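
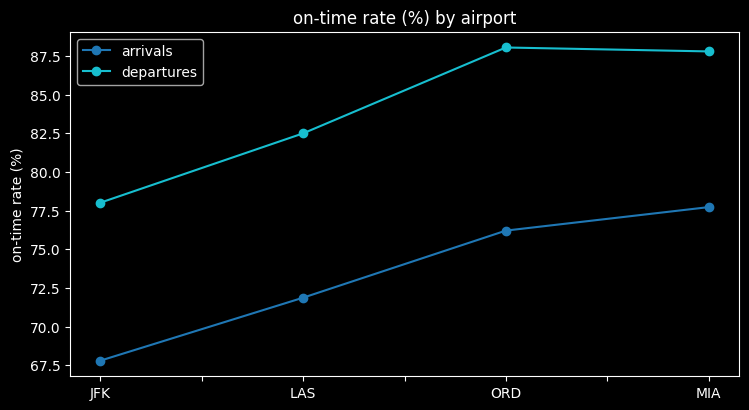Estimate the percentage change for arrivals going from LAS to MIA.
≈ +8.3%

LAS ≈ 72, MIA ≈ 78; (78 − 72) / 72 ≈ +8.3%.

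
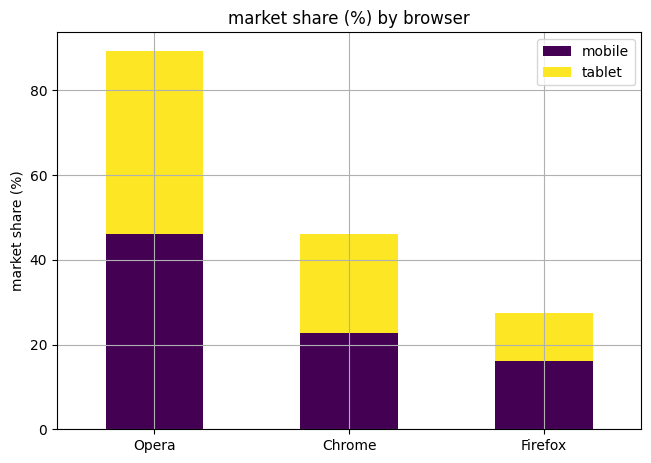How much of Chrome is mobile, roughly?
mobile top ≈ 20, bottom ≈ 0; segment ≈ 20.

≈ 20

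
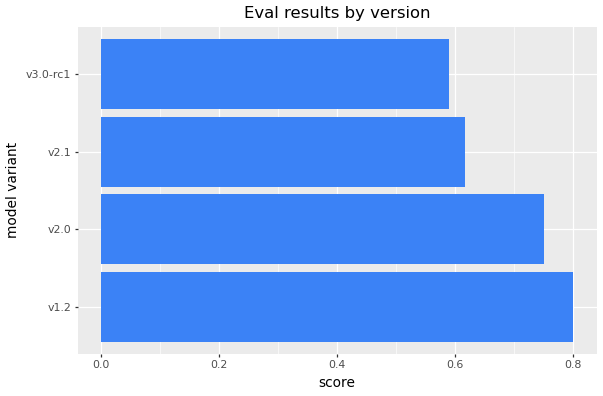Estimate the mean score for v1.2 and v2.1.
(0.8 + 0.6) / 2 ≈ 0.7.

≈ 0.7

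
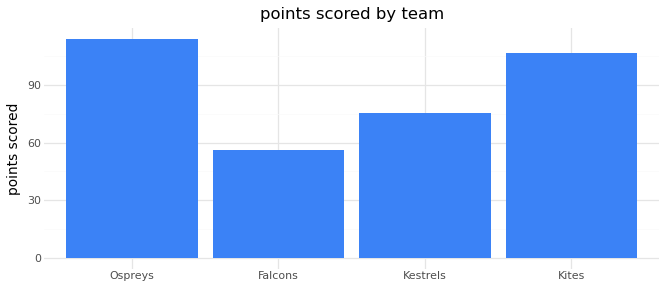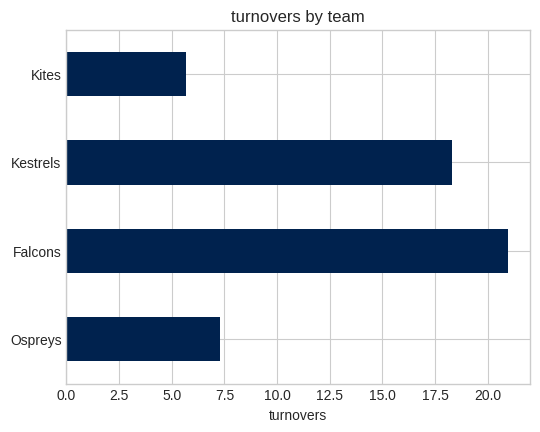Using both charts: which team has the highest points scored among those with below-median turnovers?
Ospreys

Chart 2 median turnovers ≈ 12; below-median teams: Ospreys, Kites. Among those, Ospreys has the highest points scored (≈ 120).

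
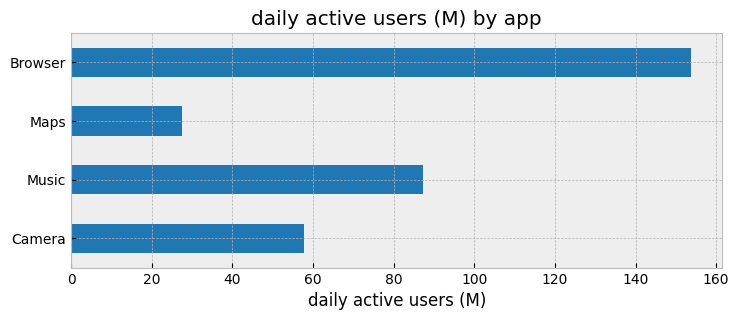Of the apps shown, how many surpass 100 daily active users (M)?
Above 100: Browser.

1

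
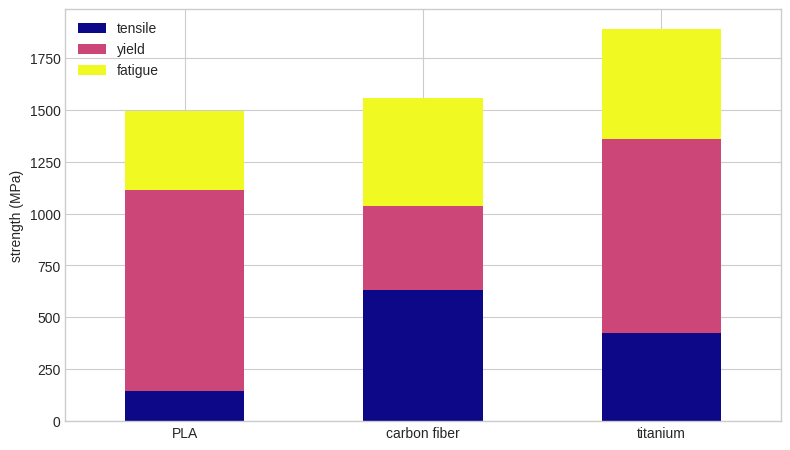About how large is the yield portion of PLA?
≈ 1000

yield top ≈ 1200, bottom ≈ 200; segment ≈ 1000.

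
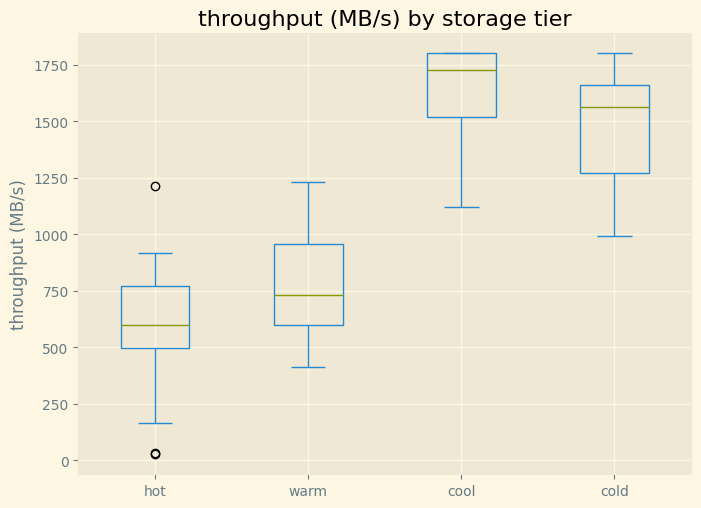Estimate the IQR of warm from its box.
≈ 400

Q3 ≈ 1000, Q1 ≈ 600; IQR ≈ 400.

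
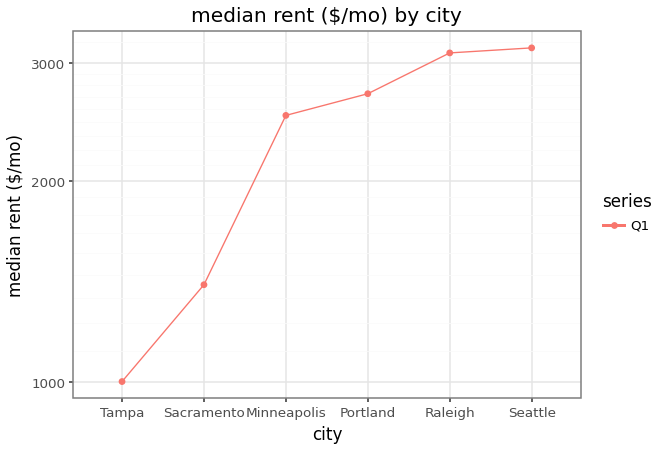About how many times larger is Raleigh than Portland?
Raleigh ≈ 3200, Portland ≈ 2600; 3200/2600 ≈ 1.23.

≈ 1.23×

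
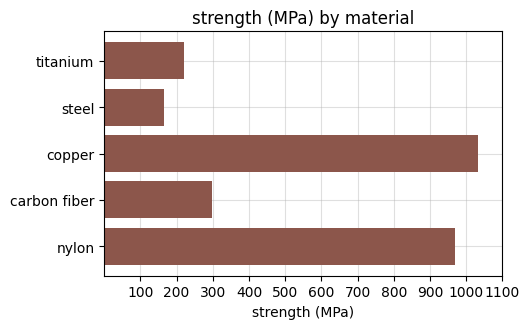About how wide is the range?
≈ 800

Max copper ≈ 1000, min steel ≈ 200; range ≈ 800.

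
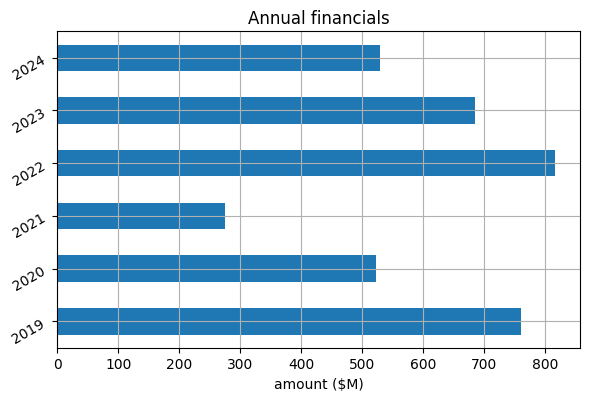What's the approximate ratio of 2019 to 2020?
≈ 1.6×

2019 ≈ 800, 2020 ≈ 500; 800/500 ≈ 1.6.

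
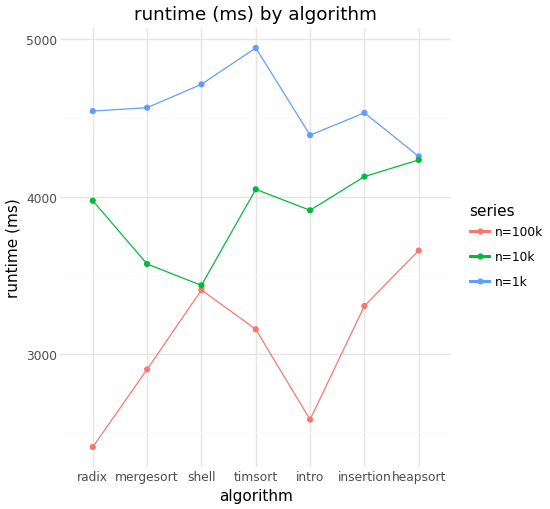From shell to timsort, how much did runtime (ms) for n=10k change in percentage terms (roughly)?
shell ≈ 3500, timsort ≈ 4000; (4000 − 3500) / 3500 ≈ +14.3%.

≈ +14.3%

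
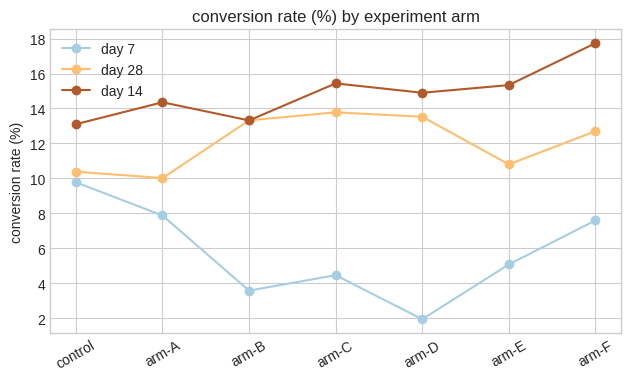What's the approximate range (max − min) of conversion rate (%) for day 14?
Max arm-F ≈ 18, min control ≈ 14; range ≈ 4.

≈ 4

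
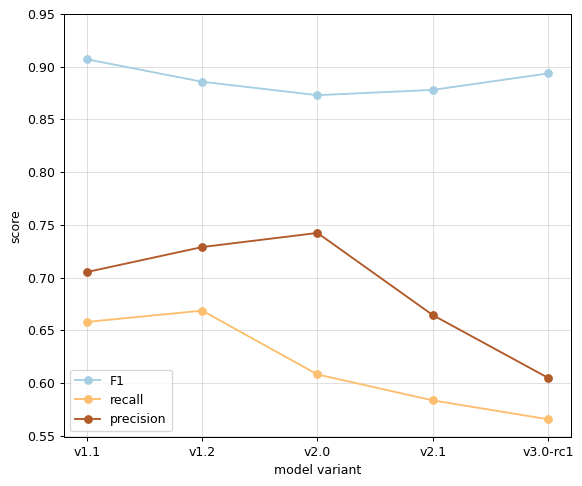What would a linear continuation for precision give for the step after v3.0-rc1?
≈ 0.525

Last three: 0.75, 0.65, 0.60 → slope ≈ -0.075/step → next ≈ 0.525.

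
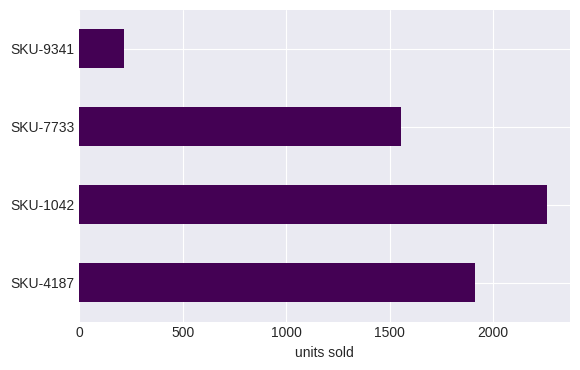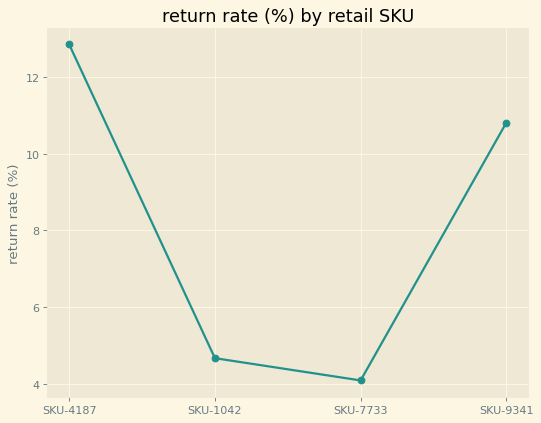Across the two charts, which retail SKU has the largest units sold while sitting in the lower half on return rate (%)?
SKU-1042

Chart 2 median return rate (%) ≈ 8; below-median retail SKUs: SKU-1042, SKU-7733. Among those, SKU-1042 has the highest units sold (≈ 2500).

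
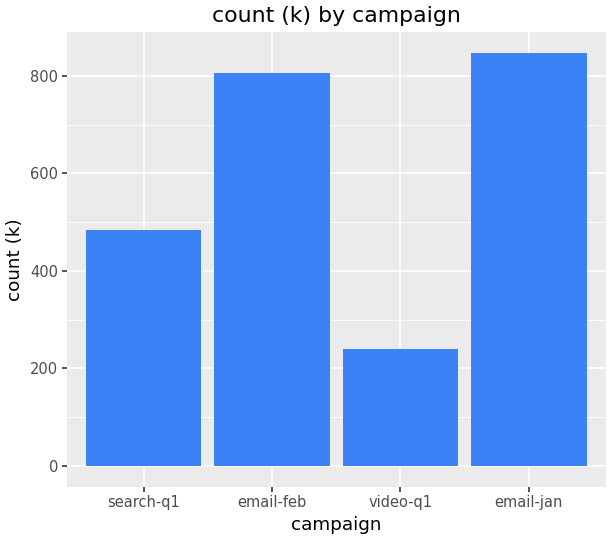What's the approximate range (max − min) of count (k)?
Max email-jan ≈ 800, min video-q1 ≈ 200; range ≈ 600.

≈ 600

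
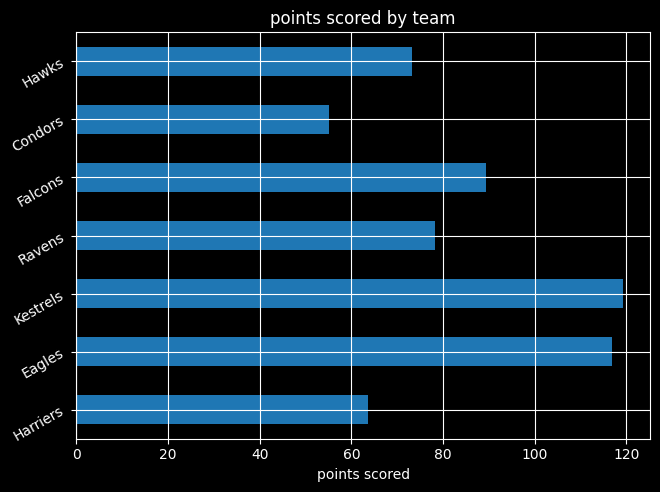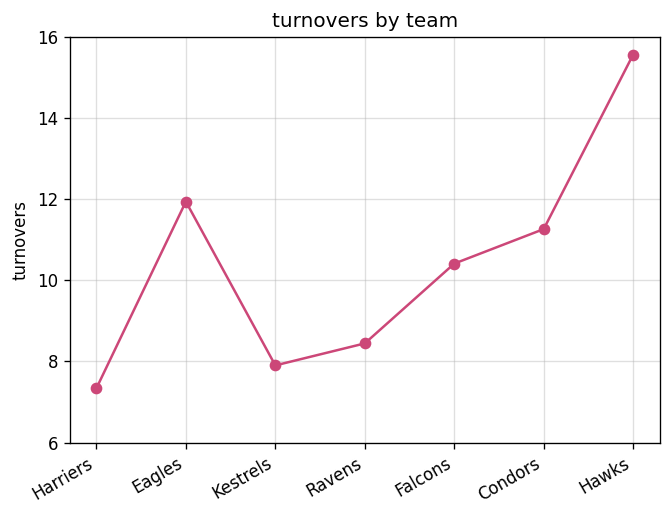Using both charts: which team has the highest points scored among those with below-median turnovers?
Kestrels

Chart 2 median turnovers ≈ 10; below-median teams: Harriers, Kestrels, Ravens. Among those, Kestrels has the highest points scored (≈ 120).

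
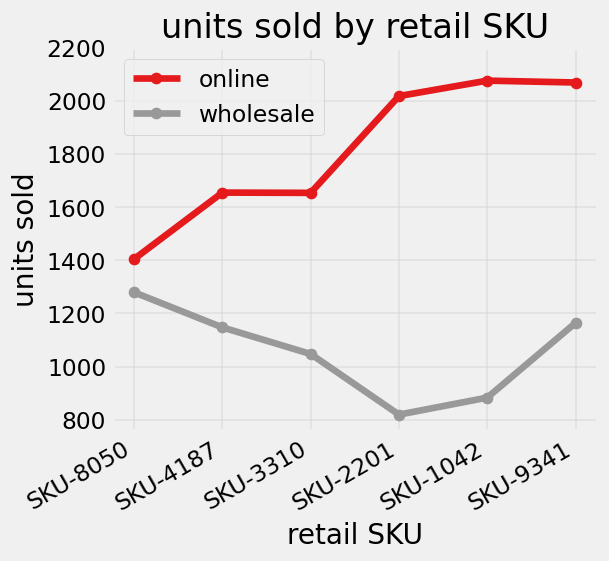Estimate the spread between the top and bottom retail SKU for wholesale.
≈ 400

Max SKU-8050 ≈ 1200, min SKU-2201 ≈ 800; range ≈ 400.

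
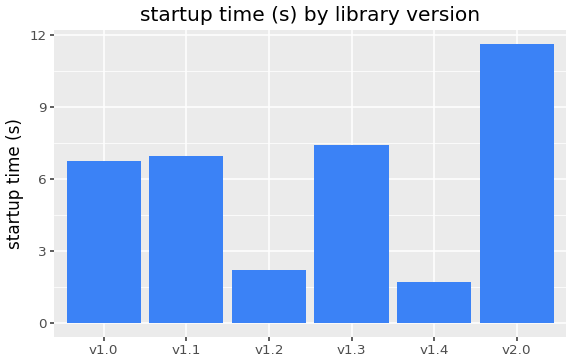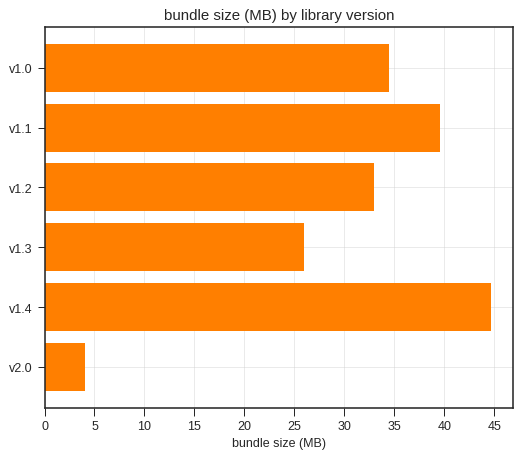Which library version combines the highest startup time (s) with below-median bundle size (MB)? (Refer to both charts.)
v2.0

Chart 2 median bundle size (MB) ≈ 35; below-median library versions: v1.2, v1.3, v2.0. Among those, v2.0 has the highest startup time (s) (≈ 12).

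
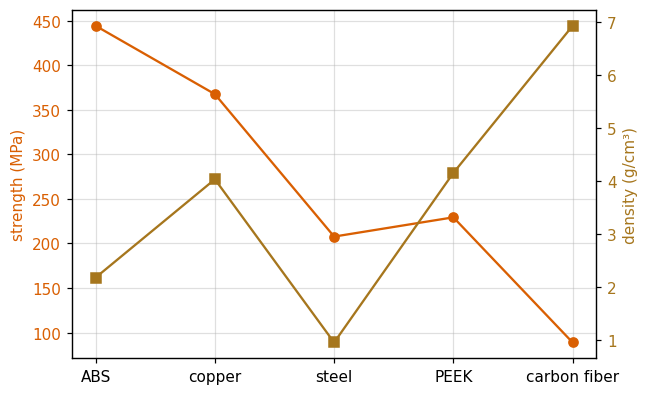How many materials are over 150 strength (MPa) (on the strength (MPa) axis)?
4

Above 150: ABS, copper, steel, PEEK.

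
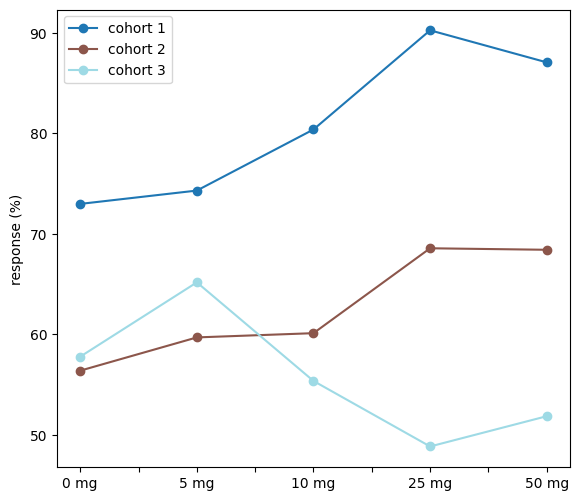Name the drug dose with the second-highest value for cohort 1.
Top 3 for cohort 1: 25 mg ≈ 90, 50 mg ≈ 85, 10 mg ≈ 80.

50 mg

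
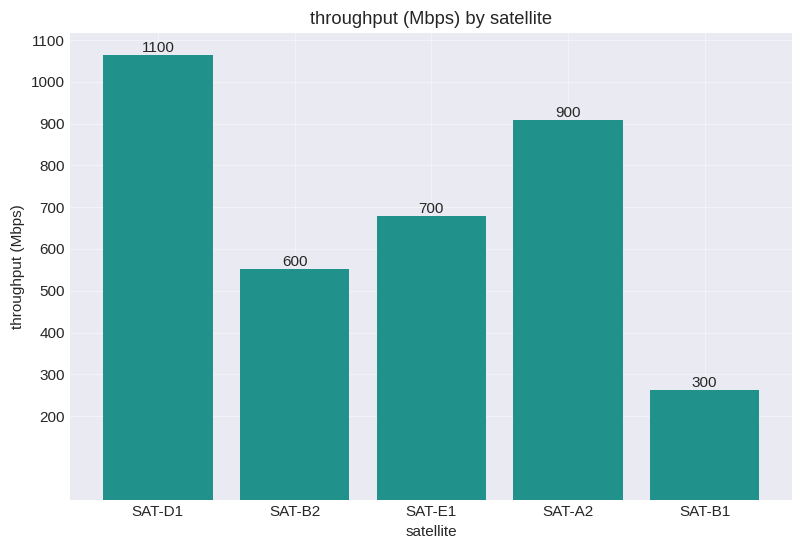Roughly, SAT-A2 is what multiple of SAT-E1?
≈ 1.29×

SAT-A2 ≈ 900, SAT-E1 ≈ 700; 900/700 ≈ 1.29.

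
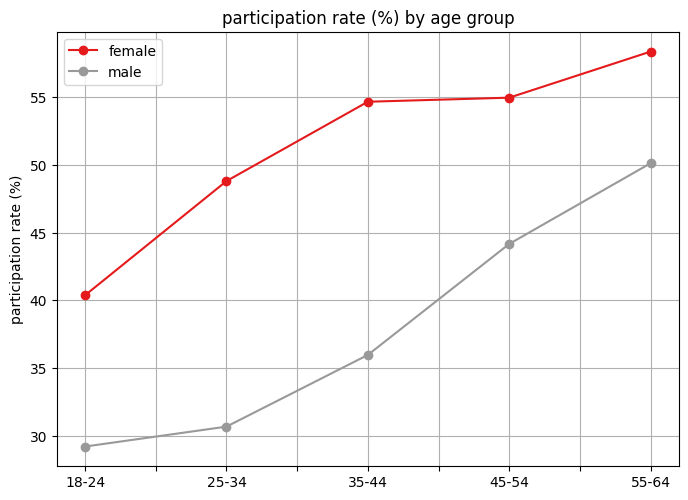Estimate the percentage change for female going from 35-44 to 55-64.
35-44 ≈ 55, 55-64 ≈ 60; (60 − 55) / 55 ≈ +9.1%.

≈ +9.1%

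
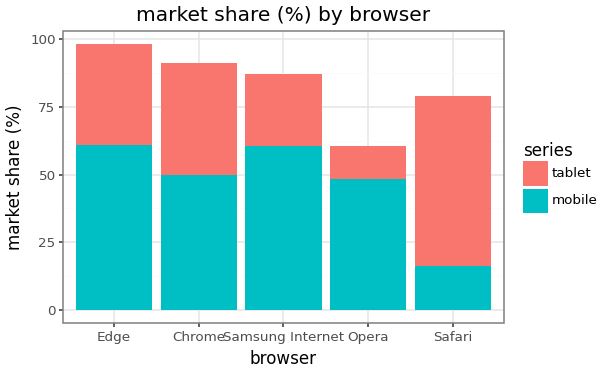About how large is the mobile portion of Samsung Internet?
≈ 60

mobile top ≈ 60, bottom ≈ 0; segment ≈ 60.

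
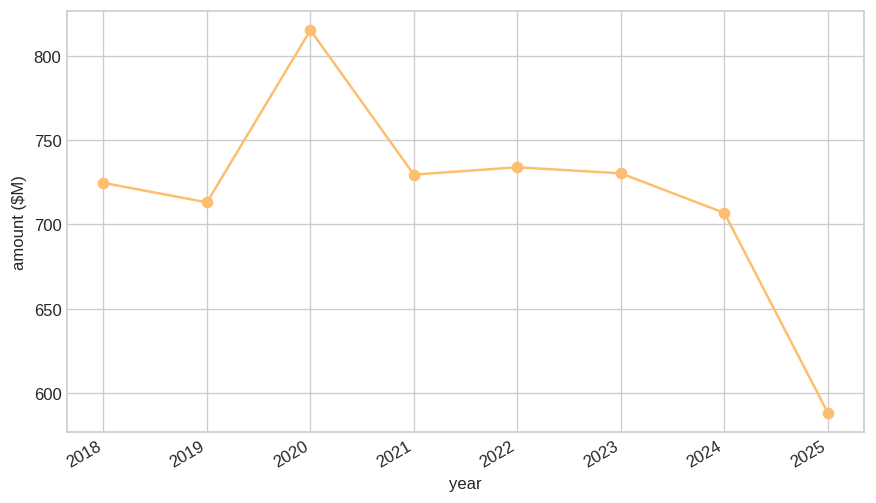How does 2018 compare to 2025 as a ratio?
≈ 1.24×

2018 ≈ 720, 2025 ≈ 580; 720/580 ≈ 1.24.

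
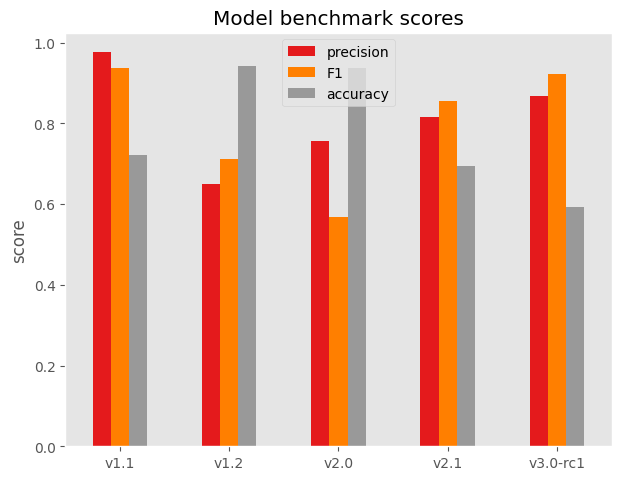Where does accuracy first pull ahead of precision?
v1.2

v1.1: accuracy ≈ 0.7 vs precision ≈ 1.0 (not yet); v1.2: accuracy ≈ 0.9 vs precision ≈ 0.7 (first crossover).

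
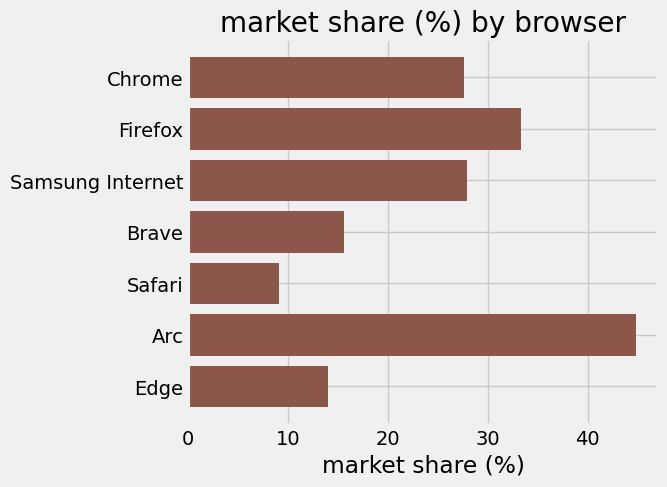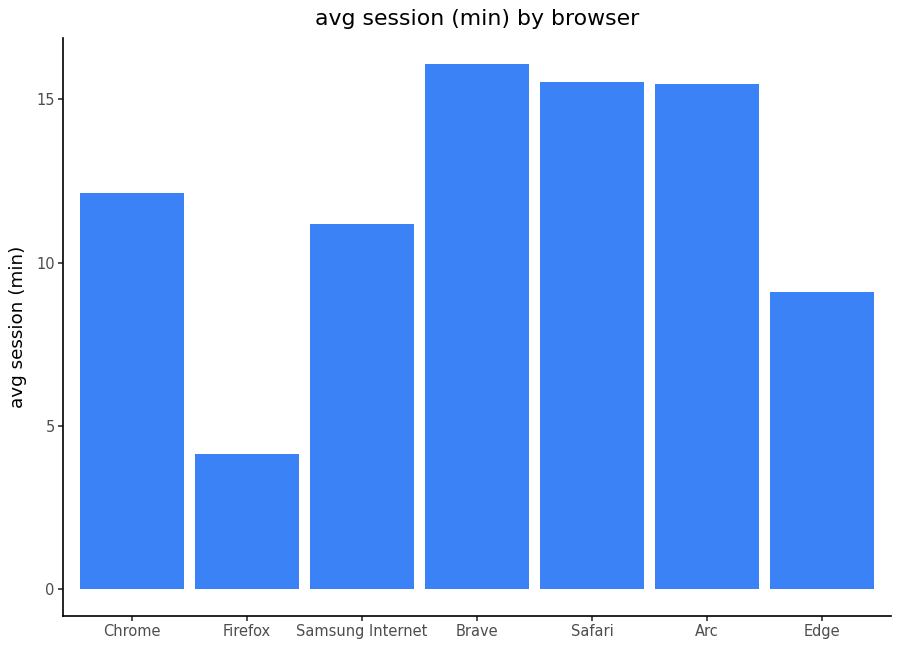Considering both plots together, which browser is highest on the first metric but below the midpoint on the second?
Firefox

Chart 2 median avg session (min) ≈ 12; below-median browsers: Firefox, Samsung Internet, Edge. Among those, Firefox has the highest market share (%) (≈ 35).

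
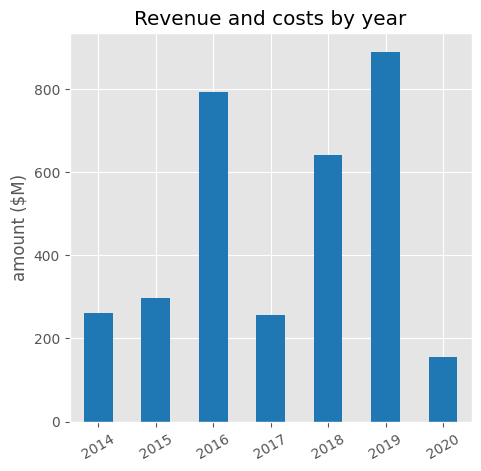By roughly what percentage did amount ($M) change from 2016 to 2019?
≈ +12.5%

2016 ≈ 800, 2019 ≈ 900; (900 − 800) / 800 ≈ +12.5%.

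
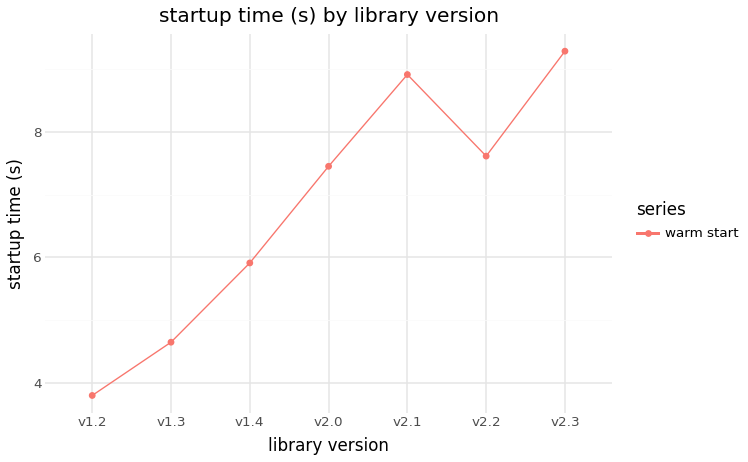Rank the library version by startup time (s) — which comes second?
Top 3: v2.3 ≈ 9.5, v2.1 ≈ 9.0, v2.2 ≈ 7.5.

v2.1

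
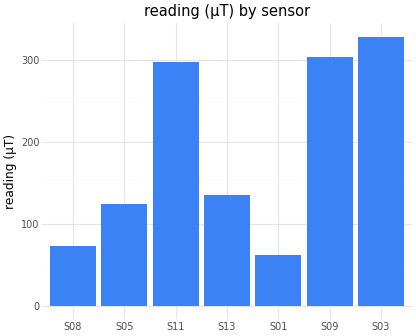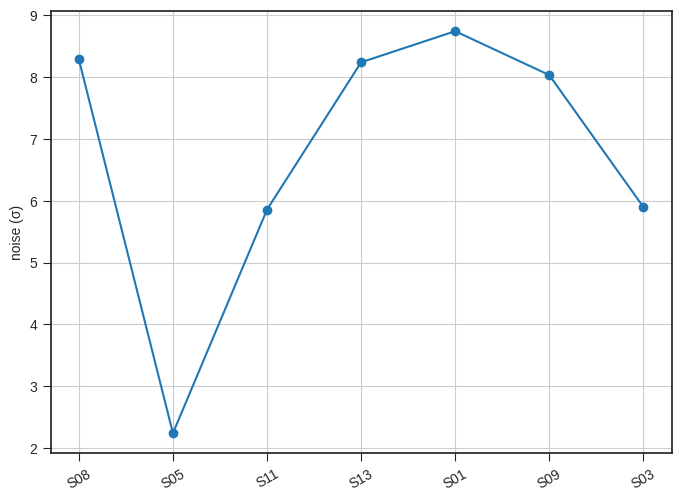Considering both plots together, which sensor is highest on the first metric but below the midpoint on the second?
S03

Chart 2 median noise (σ) ≈ 8; below-median sensors: S05, S11, S03. Among those, S03 has the highest reading (µT) (≈ 350).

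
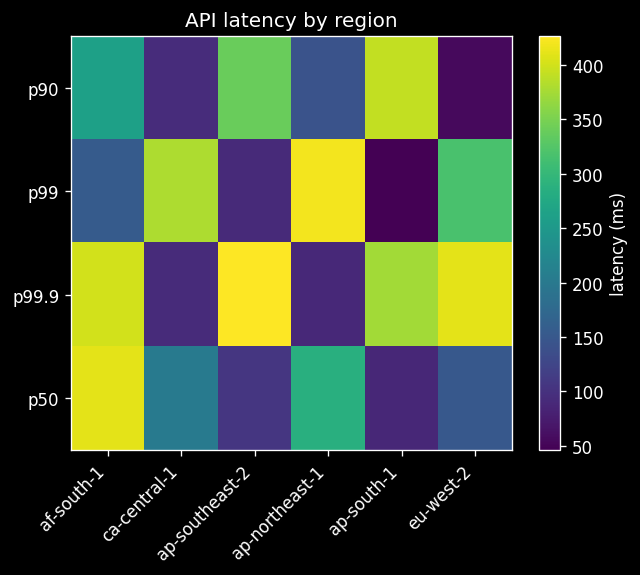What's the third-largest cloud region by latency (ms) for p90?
Top 4 for p90: ap-south-1 ≈ 400, ap-southeast-2 ≈ 350, af-south-1 ≈ 250, ap-northeast-1 ≈ 150.

af-south-1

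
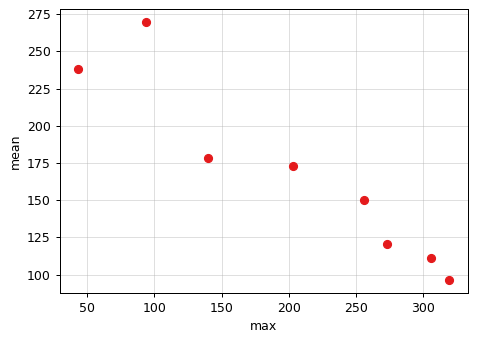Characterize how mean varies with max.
negative, strong

Points are negatively correlated; strong (|r| ≈ 0.9).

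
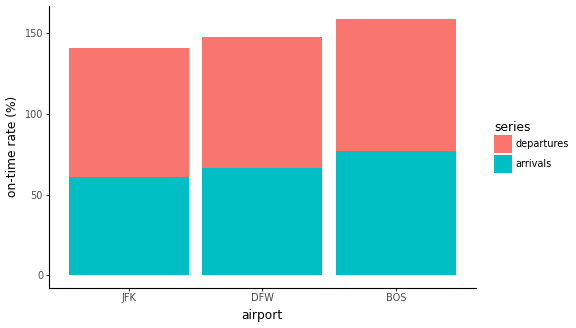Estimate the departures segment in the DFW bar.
departures top ≈ 140, bottom ≈ 60; segment ≈ 80.

≈ 80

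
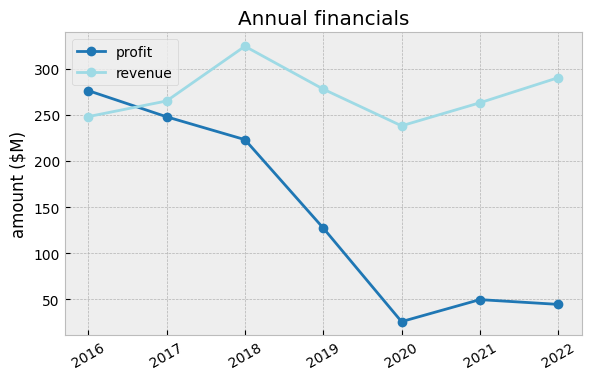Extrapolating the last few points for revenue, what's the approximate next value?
Last three: 250, 275, 300 → slope ≈ 25/step → next ≈ 325.

≈ 325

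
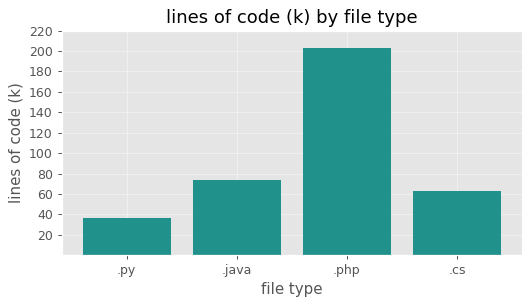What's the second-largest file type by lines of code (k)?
.java

Top 3: .php ≈ 200, .java ≈ 80, .cs ≈ 60.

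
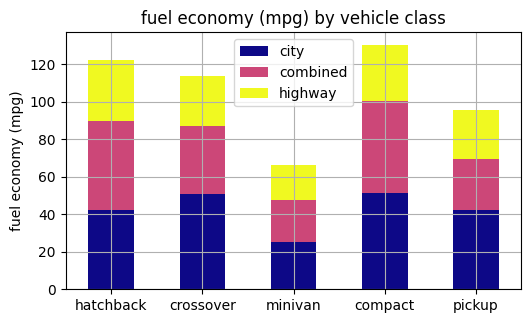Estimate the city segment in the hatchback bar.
≈ 40

city top ≈ 40, bottom ≈ 0; segment ≈ 40.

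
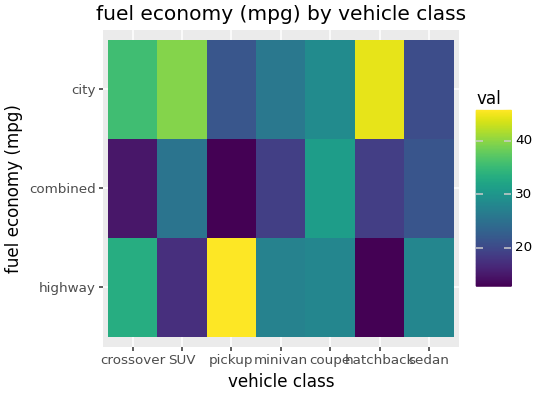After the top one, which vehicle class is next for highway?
crossover

Top 3 for highway: pickup ≈ 45, crossover ≈ 35, sedan ≈ 30.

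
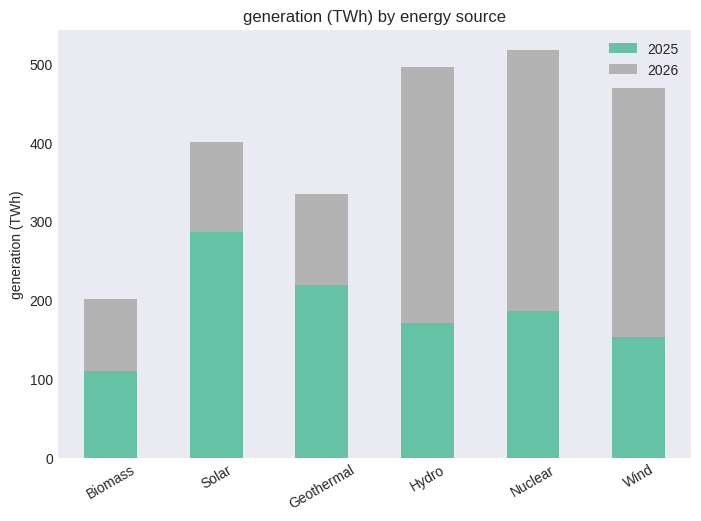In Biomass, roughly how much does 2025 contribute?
2025 top ≈ 100, bottom ≈ 0; segment ≈ 100.

≈ 100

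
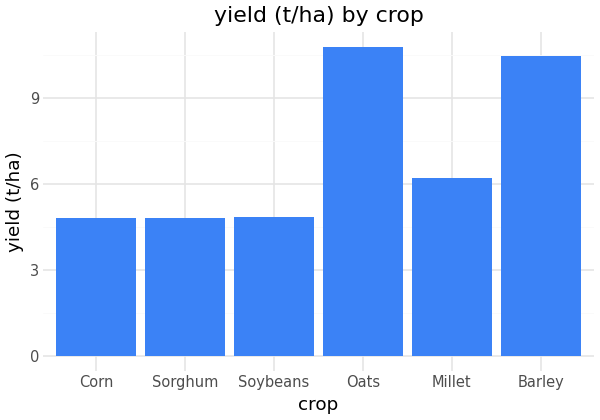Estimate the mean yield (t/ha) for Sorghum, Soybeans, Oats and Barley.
≈ 8

(5 + 5 + 11 + 10) / 4 ≈ 8.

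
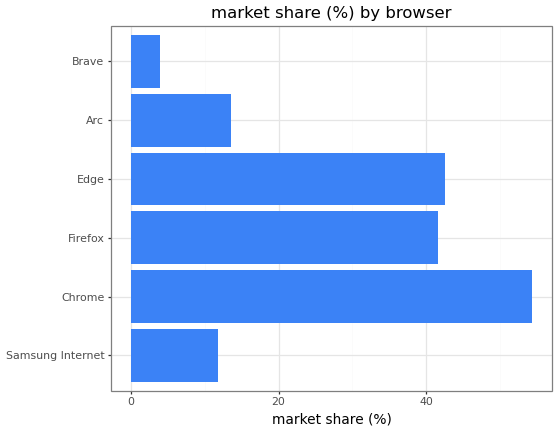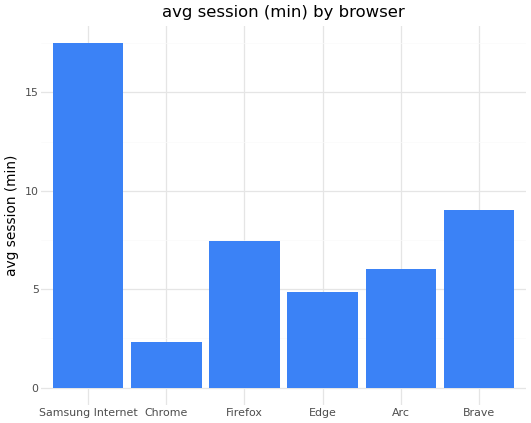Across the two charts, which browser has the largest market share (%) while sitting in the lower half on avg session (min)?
Chrome

Chart 2 median avg session (min) ≈ 6; below-median browsers: Chrome, Edge, Arc. Among those, Chrome has the highest market share (%) (≈ 55).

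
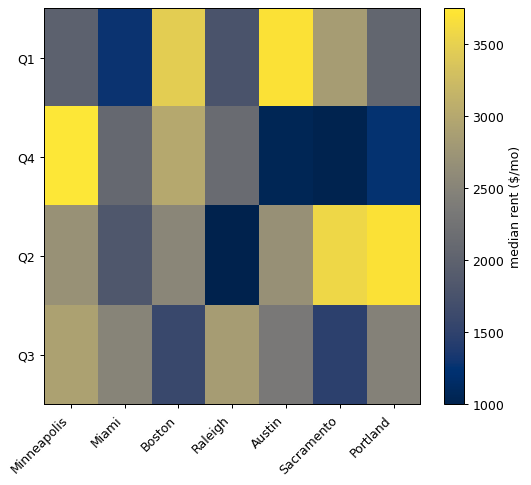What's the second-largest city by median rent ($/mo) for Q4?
Boston

Top 3 for Q4: Minneapolis ≈ 4000, Boston ≈ 3000, Raleigh ≈ 2000.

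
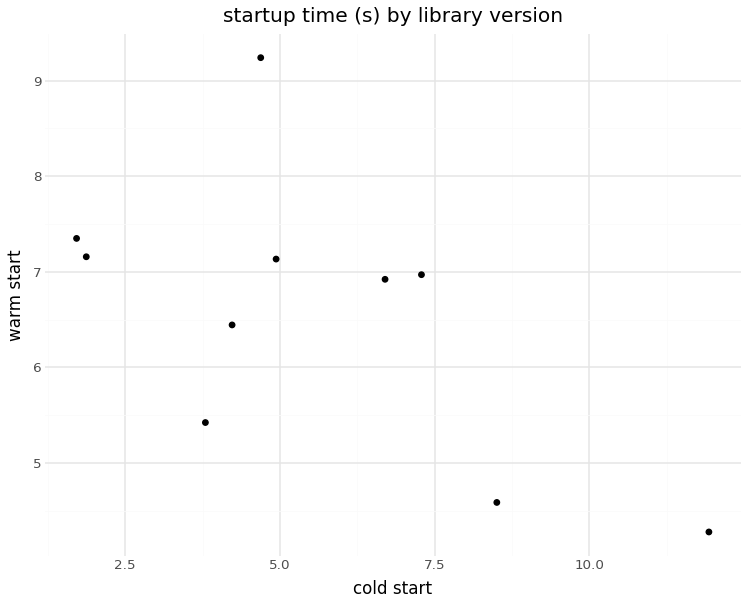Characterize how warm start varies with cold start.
Points are negatively correlated; moderate (|r| ≈ 0.6).

negative, moderate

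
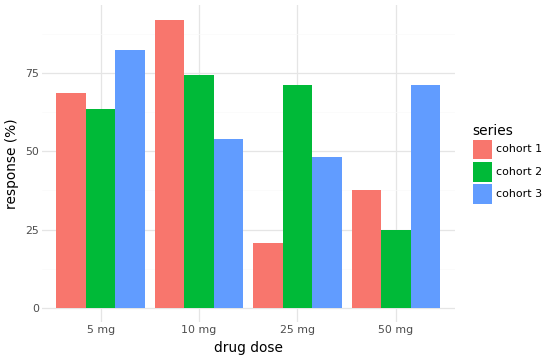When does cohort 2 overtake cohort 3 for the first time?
10 mg

5 mg: cohort 2 ≈ 60 vs cohort 3 ≈ 80 (not yet); 10 mg: cohort 2 ≈ 70 vs cohort 3 ≈ 50 (first crossover).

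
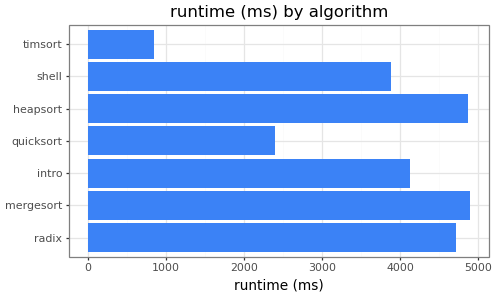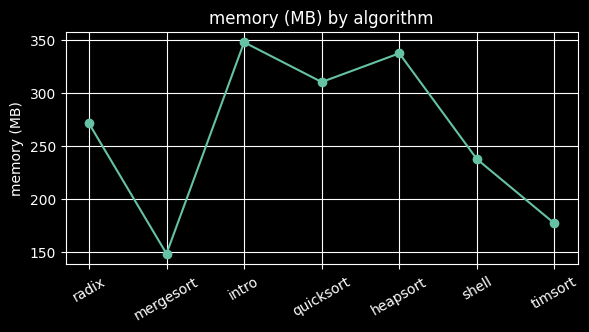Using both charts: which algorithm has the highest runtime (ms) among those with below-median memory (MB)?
mergesort

Chart 2 median memory (MB) ≈ 250; below-median algorithms: mergesort, shell, timsort. Among those, mergesort has the highest runtime (ms) (≈ 5000).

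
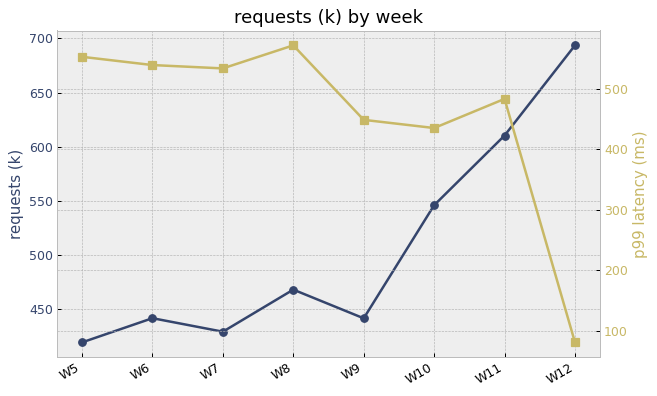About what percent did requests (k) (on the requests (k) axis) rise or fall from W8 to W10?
≈ +15.8%

W8 ≈ 475, W10 ≈ 550; (550 − 475) / 475 ≈ +15.8%.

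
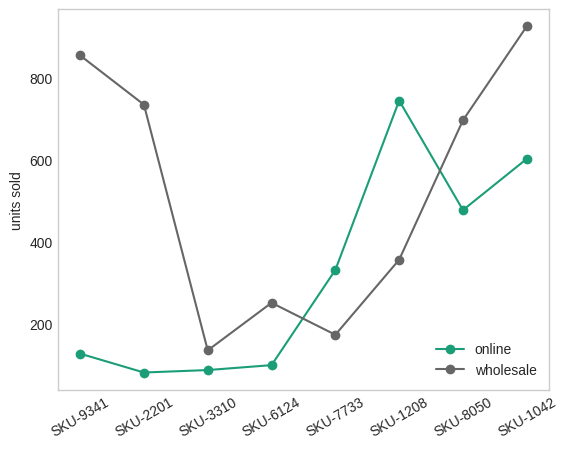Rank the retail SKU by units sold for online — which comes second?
SKU-1042

Top 3 for online: SKU-1208 ≈ 700, SKU-1042 ≈ 600, SKU-8050 ≈ 500.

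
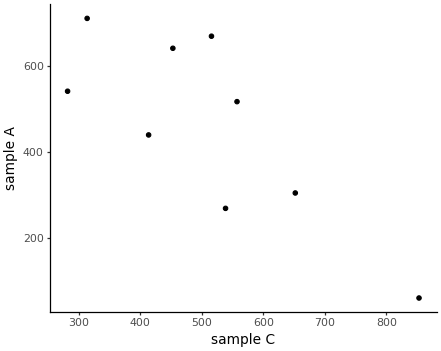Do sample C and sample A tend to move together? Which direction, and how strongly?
negative, strong

Points are negatively correlated; strong (|r| ≈ 0.8).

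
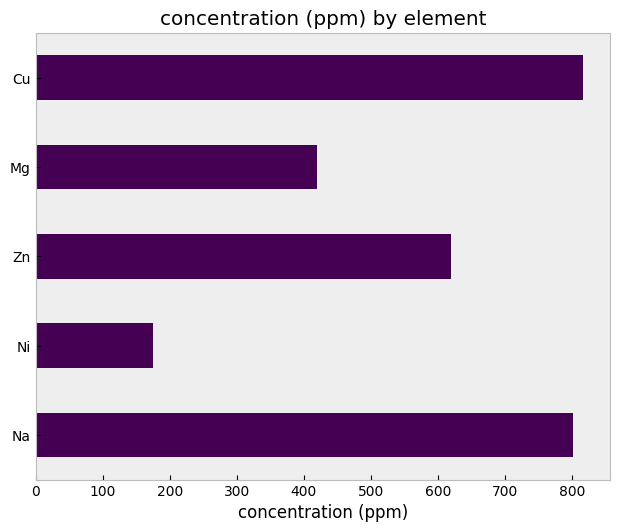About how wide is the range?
Max Cu ≈ 800, min Ni ≈ 200; range ≈ 600.

≈ 600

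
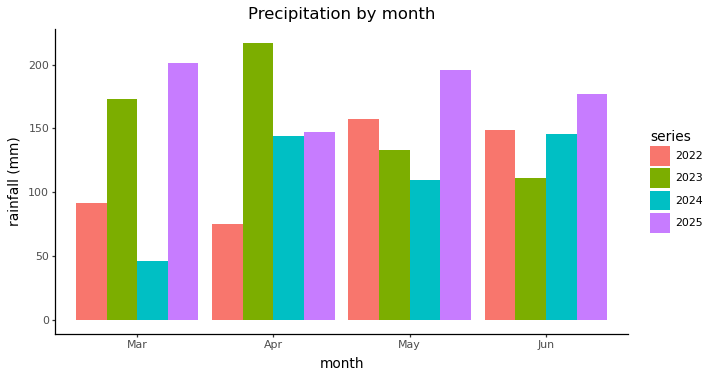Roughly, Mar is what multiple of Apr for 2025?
≈ 1.43×

Mar ≈ 200, Apr ≈ 140; 200/140 ≈ 1.43.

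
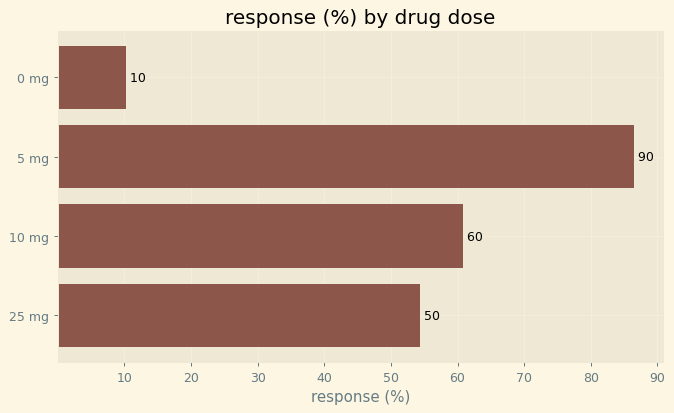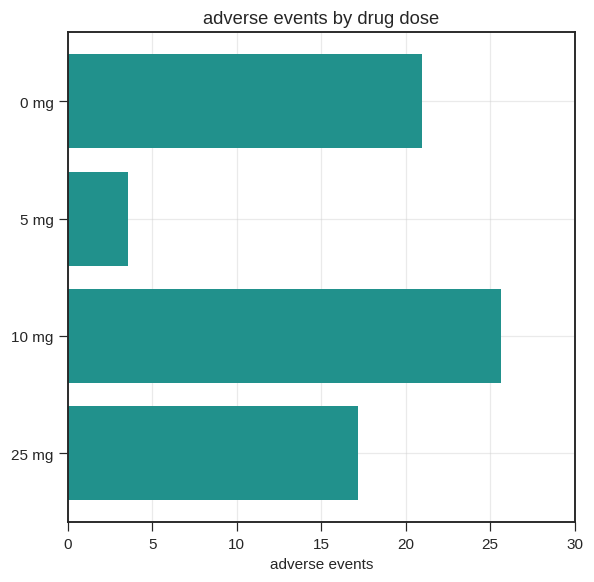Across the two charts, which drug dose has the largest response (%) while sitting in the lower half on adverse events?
5 mg

Chart 2 median adverse events ≈ 20; below-median drug doses: 5 mg, 25 mg. Among those, 5 mg has the highest response (%) (≈ 90).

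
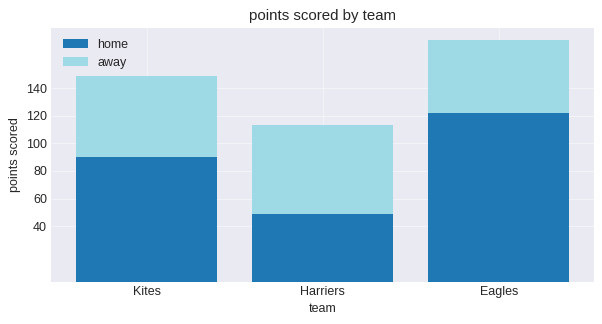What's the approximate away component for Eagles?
away top ≈ 180, bottom ≈ 120; segment ≈ 60.

≈ 60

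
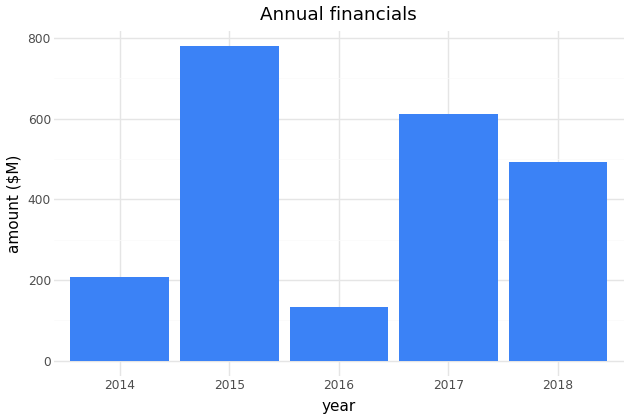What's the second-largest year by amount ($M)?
Top 3: 2015 ≈ 800, 2017 ≈ 600, 2018 ≈ 500.

2017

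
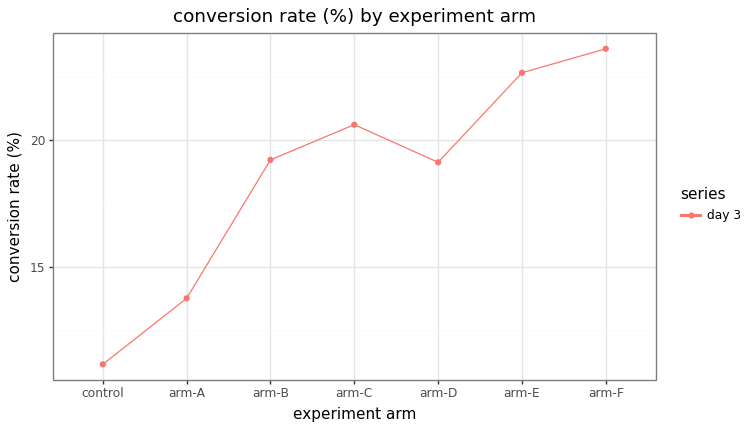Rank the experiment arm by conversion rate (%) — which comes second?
arm-E

Top 3: arm-F ≈ 24, arm-E ≈ 22, arm-C ≈ 20.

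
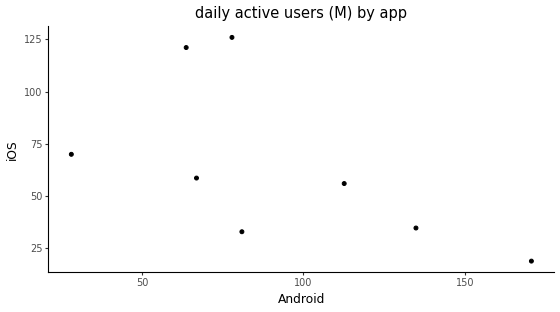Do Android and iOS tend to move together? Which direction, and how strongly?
negative, moderate

Points are negatively correlated; moderate (|r| ≈ 0.6).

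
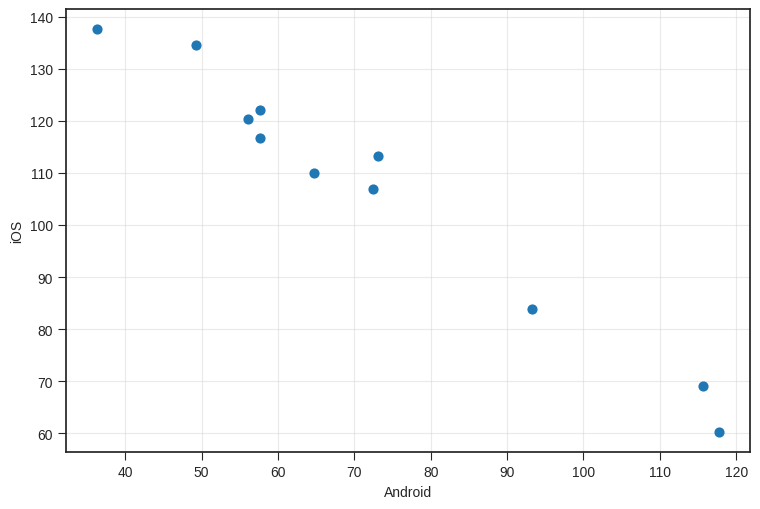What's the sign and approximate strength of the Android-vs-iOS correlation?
Points are negatively correlated; strong (|r| ≈ 1.0).

negative, strong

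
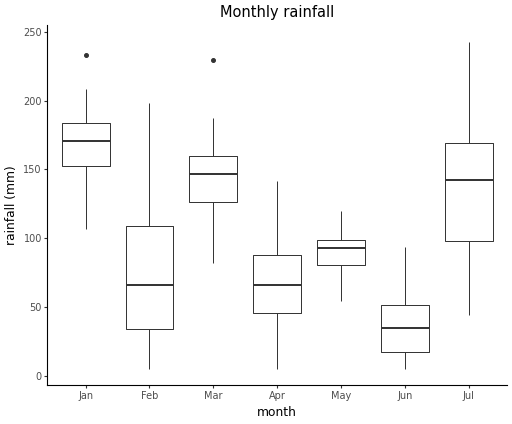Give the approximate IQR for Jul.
≈ 60

Q3 ≈ 160, Q1 ≈ 100; IQR ≈ 60.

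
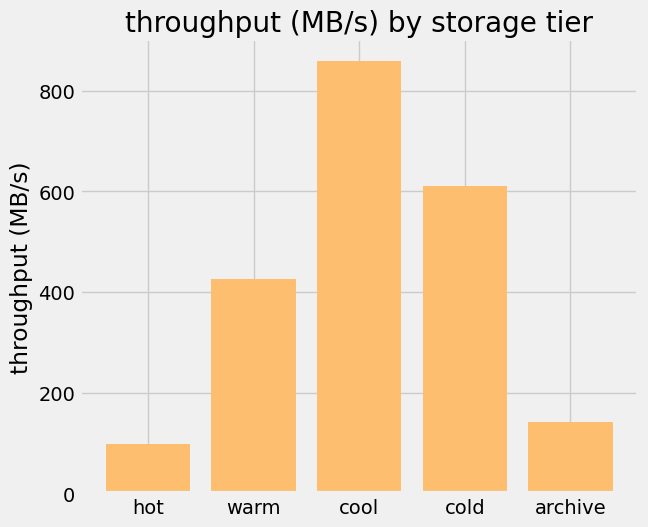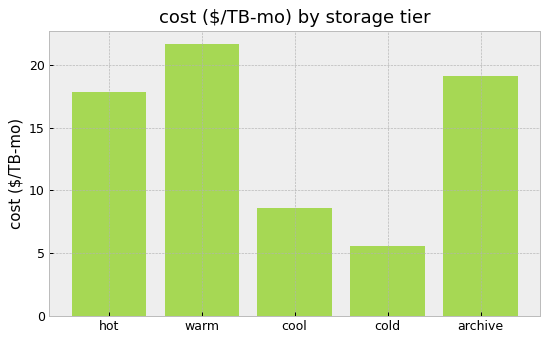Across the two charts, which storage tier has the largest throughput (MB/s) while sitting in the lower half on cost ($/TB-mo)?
cool

Chart 2 median cost ($/TB-mo) ≈ 18; below-median storage tiers: cool, cold. Among those, cool has the highest throughput (MB/s) (≈ 900).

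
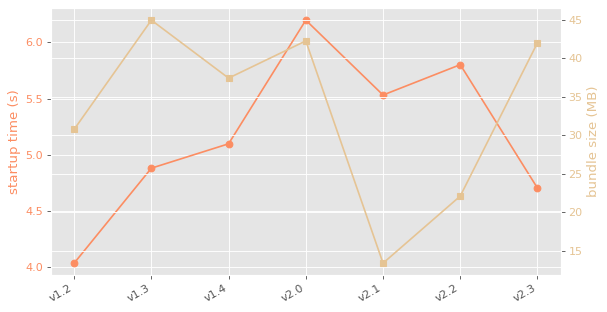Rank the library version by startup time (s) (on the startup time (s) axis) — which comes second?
v2.2

Top 3 (on the startup time (s) axis): v2.0 ≈ 6.2, v2.2 ≈ 5.8, v2.1 ≈ 5.6.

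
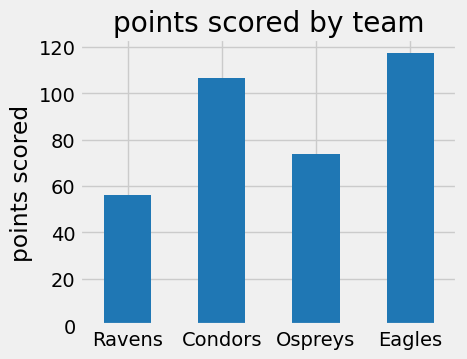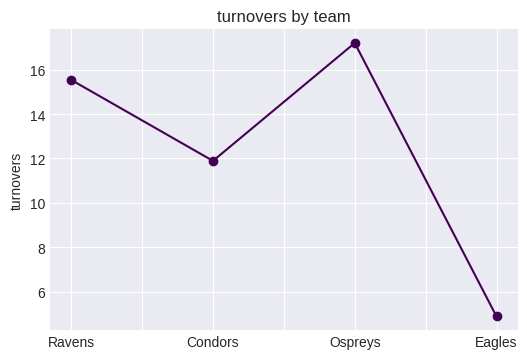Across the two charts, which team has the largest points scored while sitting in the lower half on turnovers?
Chart 2 median turnovers ≈ 14; below-median teams: Condors, Eagles. Among those, Eagles has the highest points scored (≈ 120).

Eagles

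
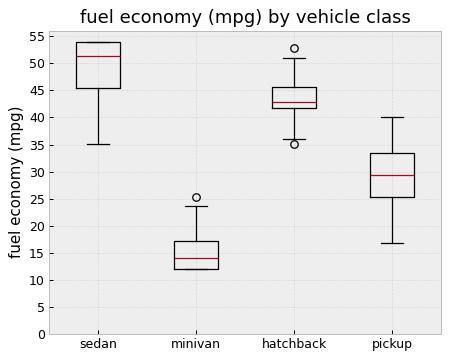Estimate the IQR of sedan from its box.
≈ 10

Q3 ≈ 55, Q1 ≈ 45; IQR ≈ 10.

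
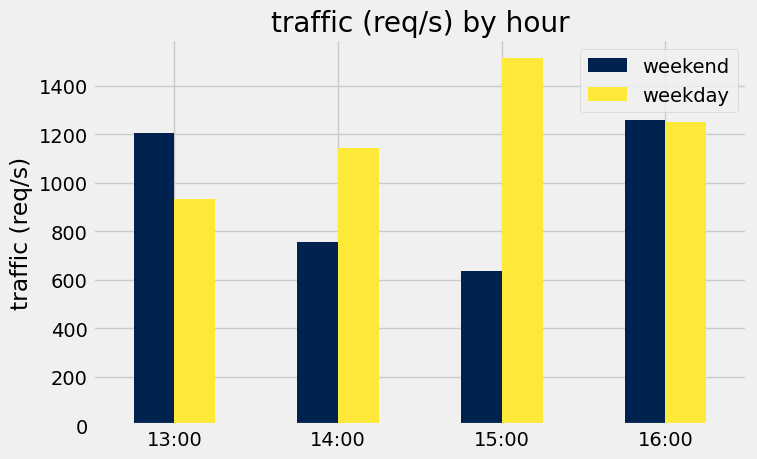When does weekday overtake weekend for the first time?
13:00: weekday ≈ 1000 vs weekend ≈ 1200 (not yet); 14:00: weekday ≈ 1200 vs weekend ≈ 800 (first crossover).

14:00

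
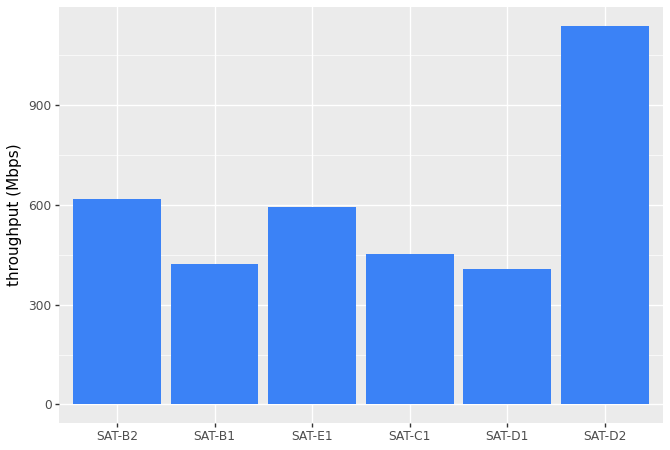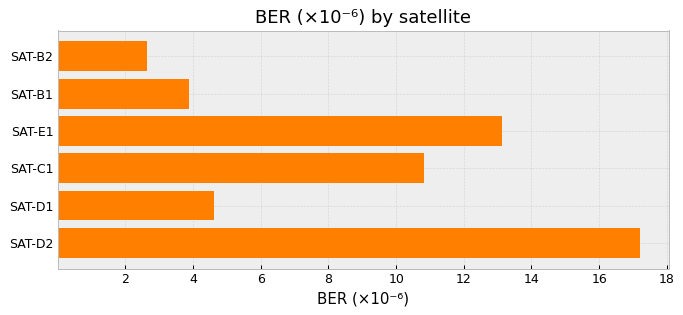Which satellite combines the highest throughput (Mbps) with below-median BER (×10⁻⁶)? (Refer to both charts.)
SAT-B2

Chart 2 median BER (×10⁻⁶) ≈ 8; below-median satellites: SAT-B2, SAT-B1, SAT-D1. Among those, SAT-B2 has the highest throughput (Mbps) (≈ 600).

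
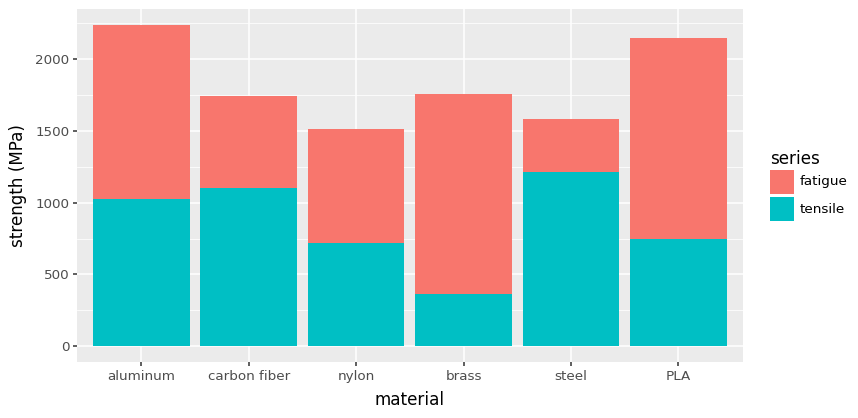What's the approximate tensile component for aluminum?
≈ 1000

tensile top ≈ 1000, bottom ≈ 0; segment ≈ 1000.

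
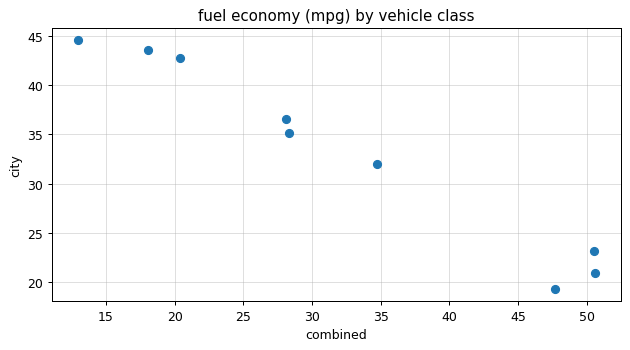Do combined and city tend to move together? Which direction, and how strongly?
negative, strong

Points are negatively correlated; strong (|r| ≈ 1.0).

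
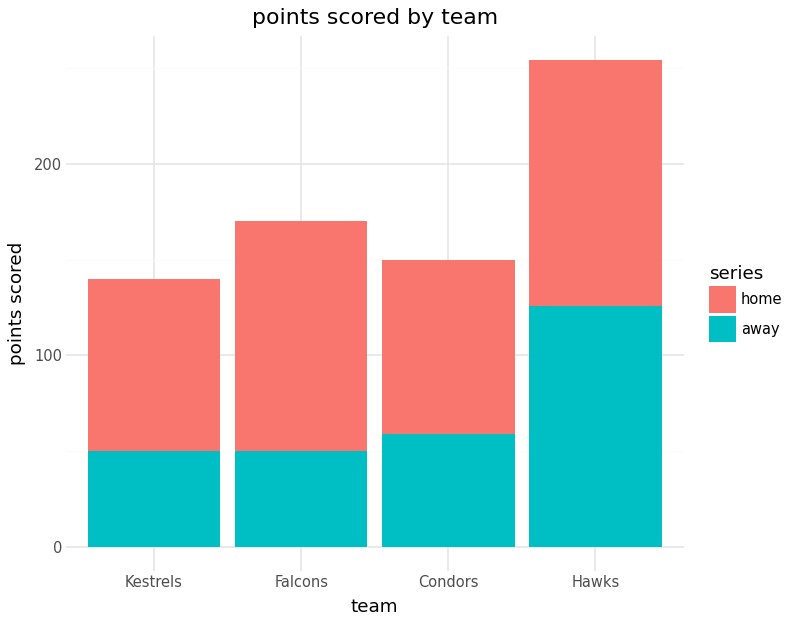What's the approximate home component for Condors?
≈ 100

home top ≈ 150, bottom ≈ 50; segment ≈ 100.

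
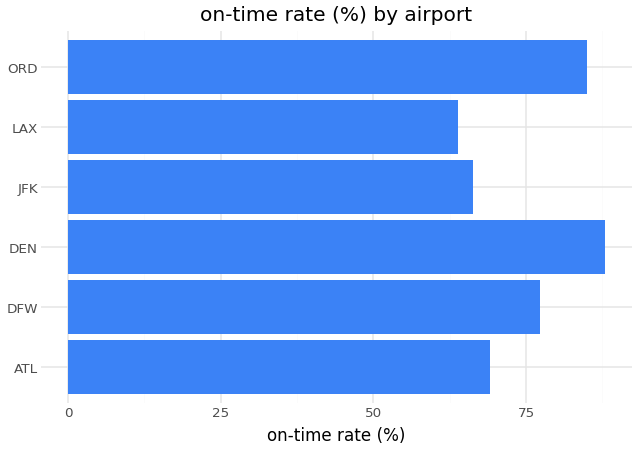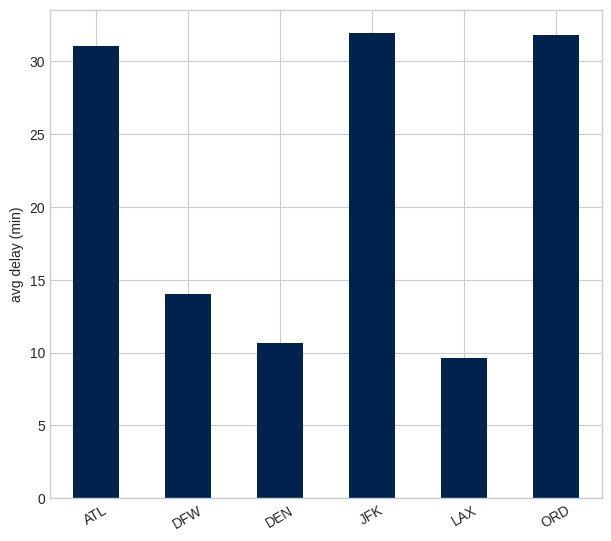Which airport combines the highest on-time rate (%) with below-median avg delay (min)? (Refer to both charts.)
DEN

Chart 2 median avg delay (min) ≈ 25; below-median airports: DFW, DEN, LAX. Among those, DEN has the highest on-time rate (%) (≈ 90).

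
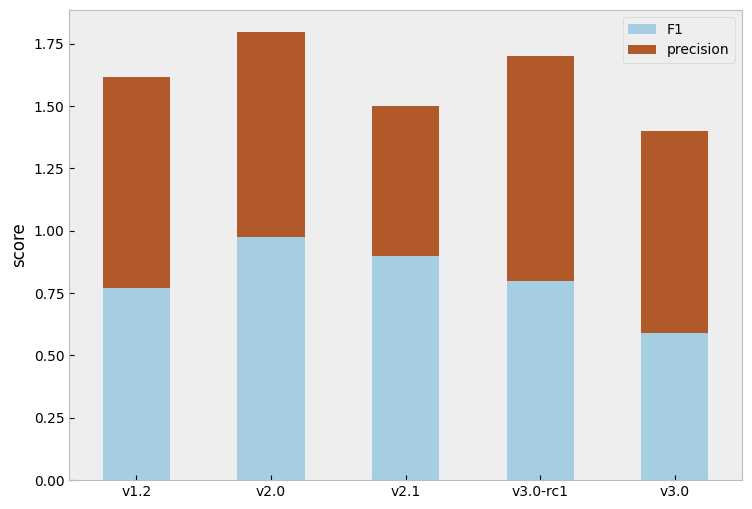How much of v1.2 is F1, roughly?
F1 top ≈ 0.8, bottom ≈ 0.0; segment ≈ 0.8.

≈ 0.8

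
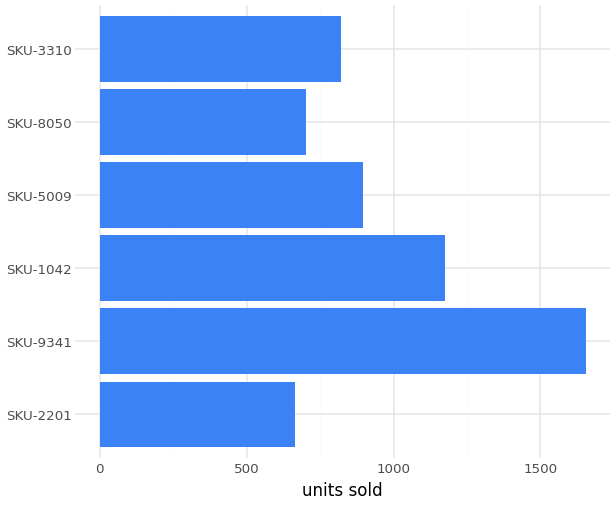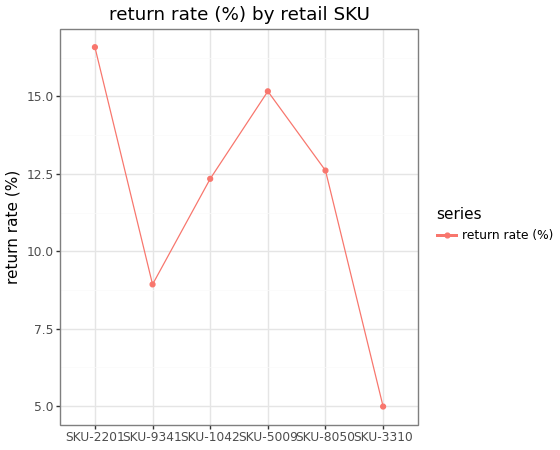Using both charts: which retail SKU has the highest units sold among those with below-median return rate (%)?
Chart 2 median return rate (%) ≈ 12; below-median retail SKUs: SKU-9341, SKU-1042, SKU-3310. Among those, SKU-9341 has the highest units sold (≈ 1600).

SKU-9341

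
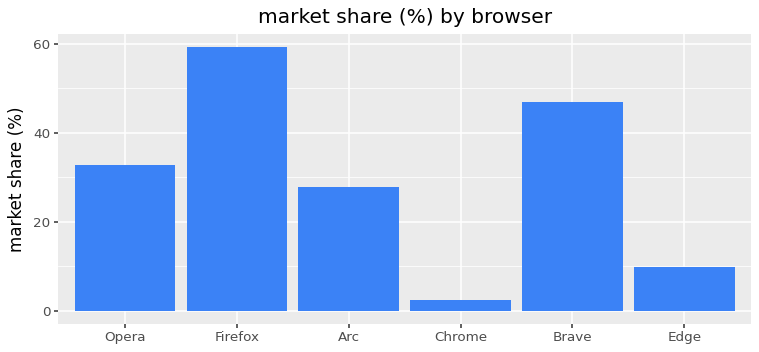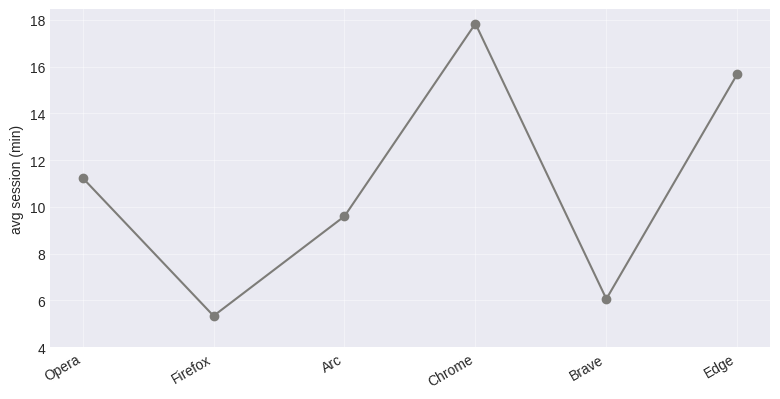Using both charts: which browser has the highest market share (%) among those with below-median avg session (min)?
Chart 2 median avg session (min) ≈ 10; below-median browsers: Firefox, Arc, Brave. Among those, Firefox has the highest market share (%) (≈ 60).

Firefox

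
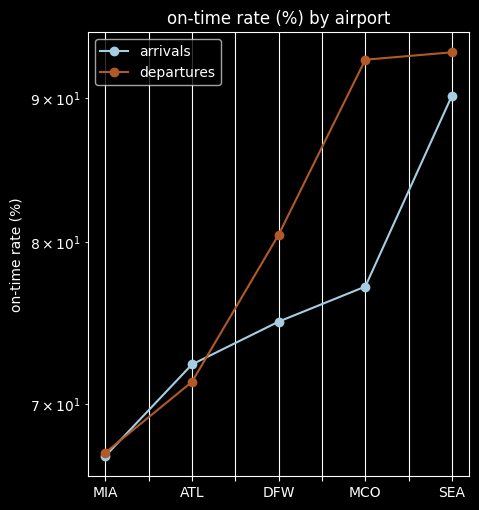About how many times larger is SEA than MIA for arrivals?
≈ 1.38×

SEA ≈ 90, MIA ≈ 65; 90/65 ≈ 1.38.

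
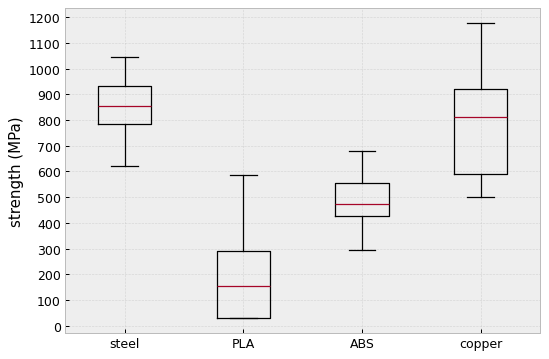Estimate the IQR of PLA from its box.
≈ 300

Q3 ≈ 300, Q1 ≈ 0; IQR ≈ 300.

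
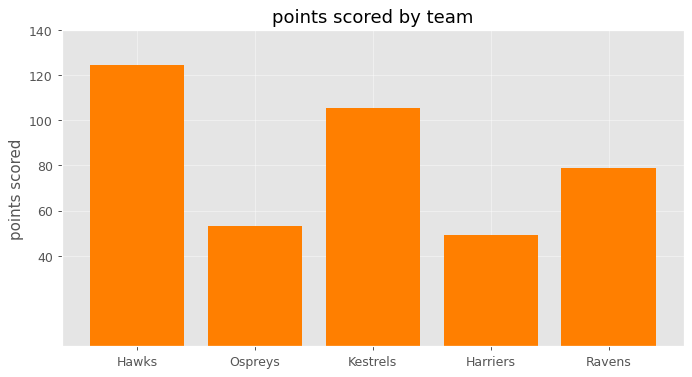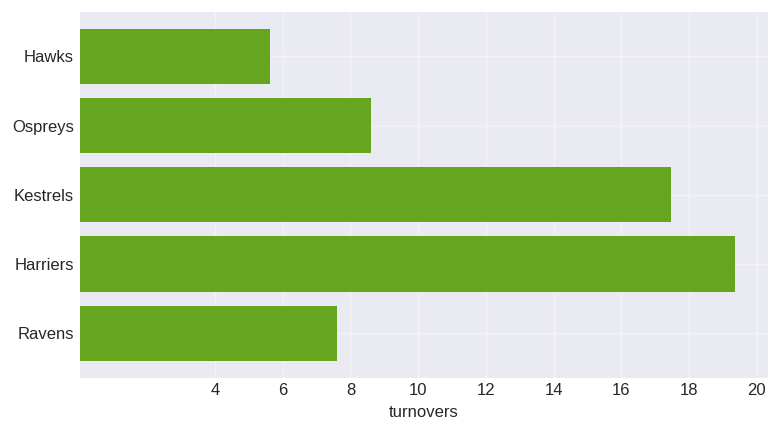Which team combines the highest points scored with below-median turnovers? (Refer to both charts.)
Chart 2 median turnovers ≈ 8; below-median teams: Hawks, Ravens. Among those, Hawks has the highest points scored (≈ 120).

Hawks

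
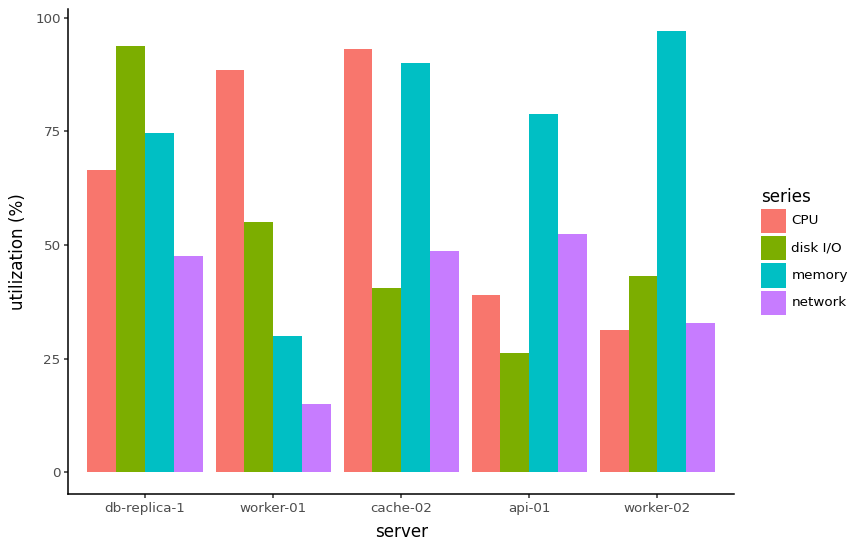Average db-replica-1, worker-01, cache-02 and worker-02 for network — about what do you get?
≈ 35

(50 + 10 + 50 + 30) / 4 ≈ 35.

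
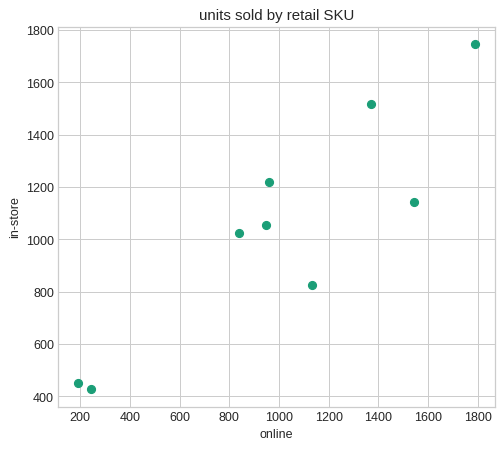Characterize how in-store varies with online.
Points are positively correlated; strong (|r| ≈ 0.9).

positive, strong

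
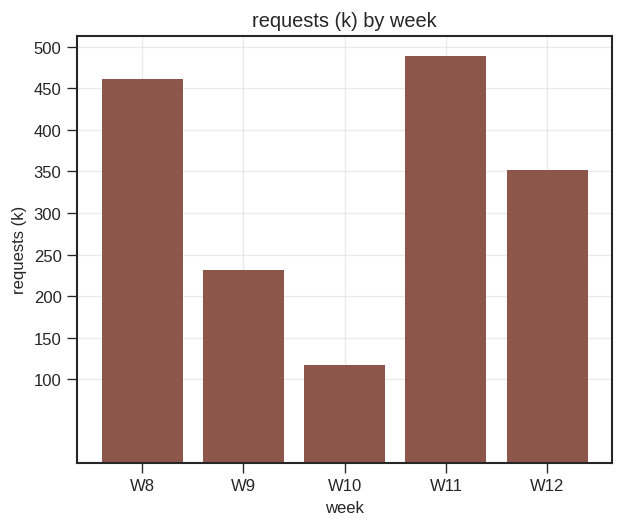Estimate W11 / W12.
W11 ≈ 500, W12 ≈ 350; 500/350 ≈ 1.43.

≈ 1.43×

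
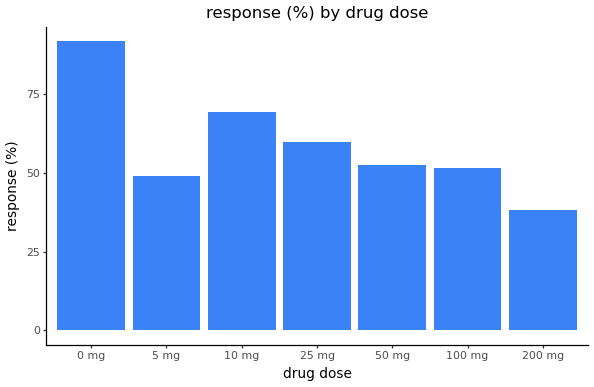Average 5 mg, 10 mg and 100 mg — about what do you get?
(50 + 70 + 50) / 3 ≈ 57.

≈ 57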